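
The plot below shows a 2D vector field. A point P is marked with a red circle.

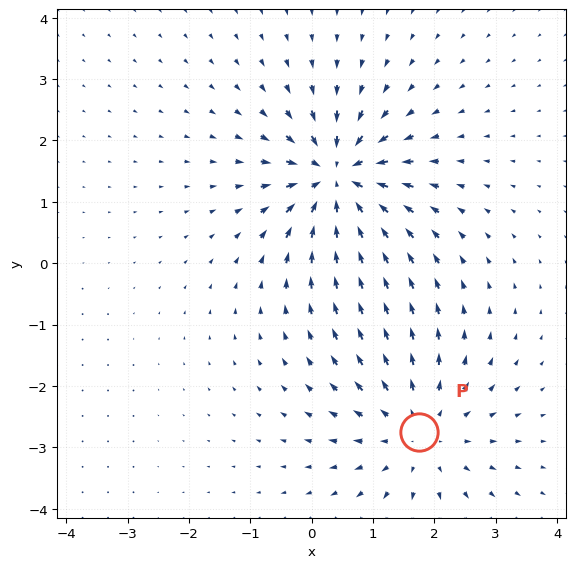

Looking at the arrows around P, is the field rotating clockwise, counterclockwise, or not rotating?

Near P at (1.8, -2.8) the arrows show no circulation. The curl there is ≈0.

not rotating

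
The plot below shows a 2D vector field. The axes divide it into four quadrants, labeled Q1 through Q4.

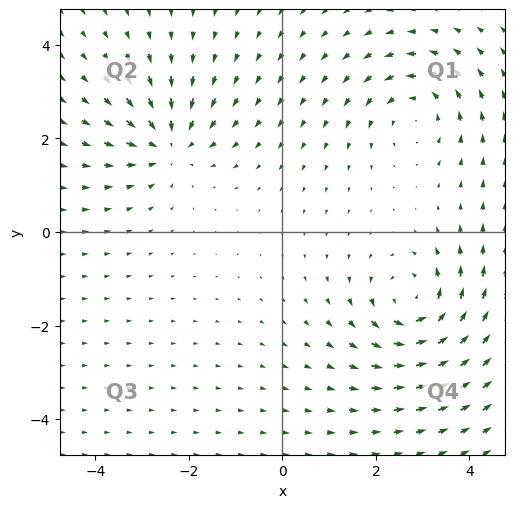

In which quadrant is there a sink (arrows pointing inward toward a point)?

Q2

The sink sits at approximately (-2.4, 1.9), which lies in quadrant Q2. The divergence there is about -5, negative as expected for a sink.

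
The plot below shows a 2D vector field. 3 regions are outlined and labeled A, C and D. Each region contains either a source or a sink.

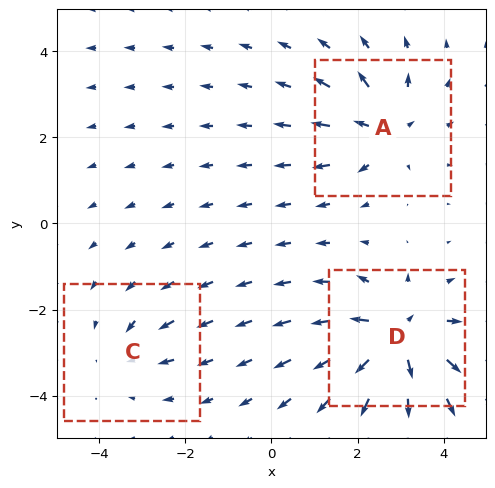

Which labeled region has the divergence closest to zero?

Divergence at each region's feature centre — A: about +4, C: about -2, D: about +6. Region C is closest to zero.

C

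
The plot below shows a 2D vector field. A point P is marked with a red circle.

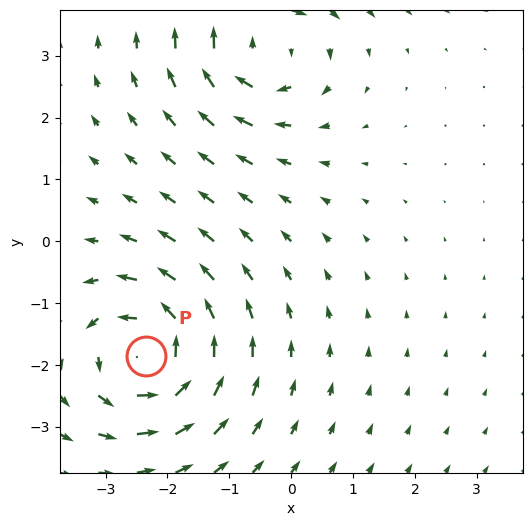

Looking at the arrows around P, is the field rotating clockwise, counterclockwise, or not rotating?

counterclockwise

Near P at (-2.4, -1.9) the arrows circulate counterclockwise. The curl (z-component) there is about +6; positive curl means counterclockwise rotation.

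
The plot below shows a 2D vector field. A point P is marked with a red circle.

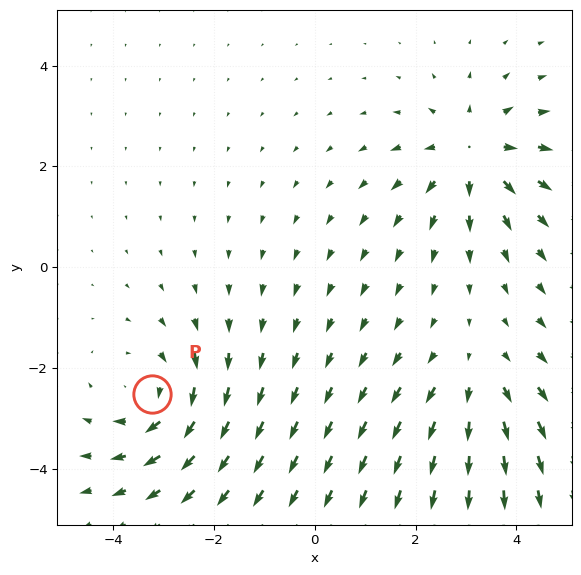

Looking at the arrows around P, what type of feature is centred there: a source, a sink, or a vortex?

At P (-3.2, -2.5) the arrows circulate clockwise. Divergence ≈0, curl about -4 — near-zero divergence with nonzero curl is a vortex.

vortex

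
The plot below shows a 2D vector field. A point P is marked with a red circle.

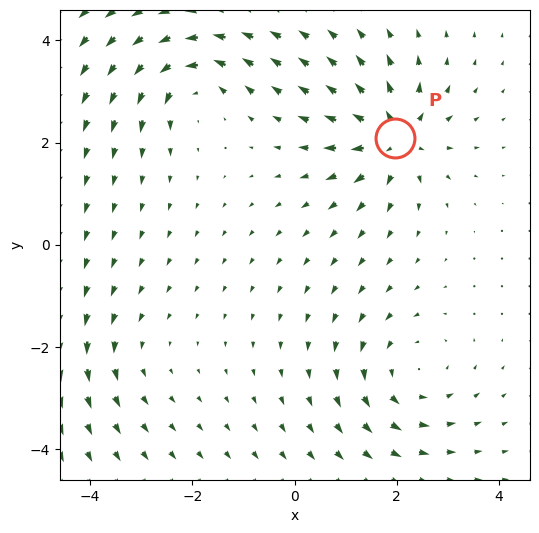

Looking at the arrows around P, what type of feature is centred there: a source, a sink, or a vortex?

At P (2.0, 2.1) the arrows spread outward. Divergence about +7, curl ≈0 — positive divergence with near-zero curl is a source.

source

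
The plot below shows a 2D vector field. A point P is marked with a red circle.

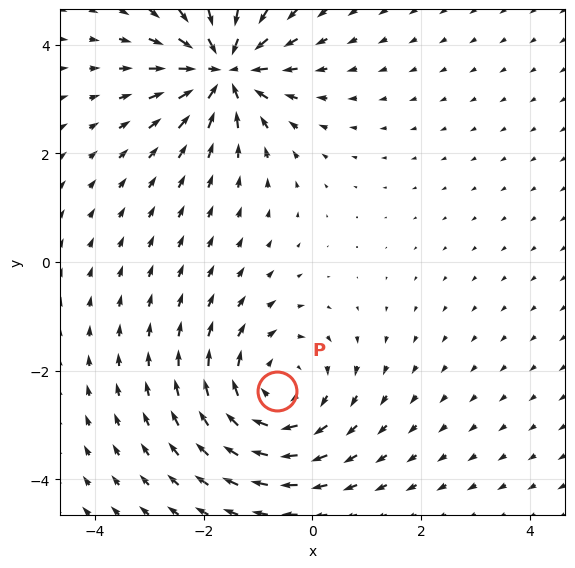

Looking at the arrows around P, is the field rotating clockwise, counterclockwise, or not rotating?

clockwise

Near P at (-0.7, -2.4) the arrows circulate clockwise. The curl (z-component) there is about -4; negative curl means clockwise rotation.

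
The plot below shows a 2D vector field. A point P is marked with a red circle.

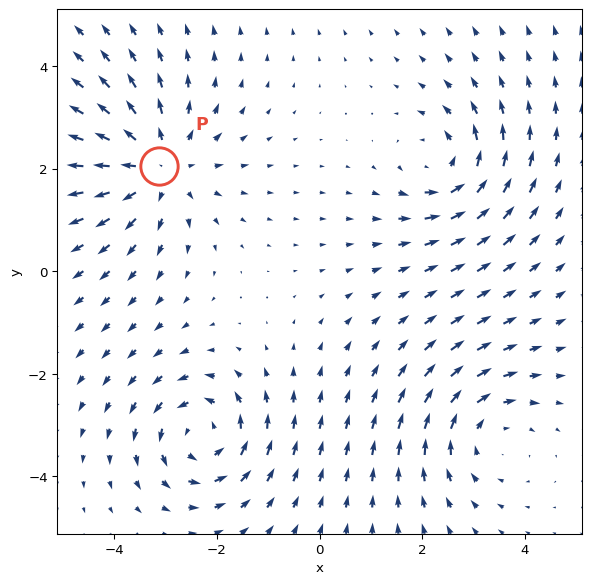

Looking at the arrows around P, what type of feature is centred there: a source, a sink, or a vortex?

source

At P (-3.1, 2.0) the arrows spread outward. Divergence about +4, curl ≈0 — positive divergence with near-zero curl is a source.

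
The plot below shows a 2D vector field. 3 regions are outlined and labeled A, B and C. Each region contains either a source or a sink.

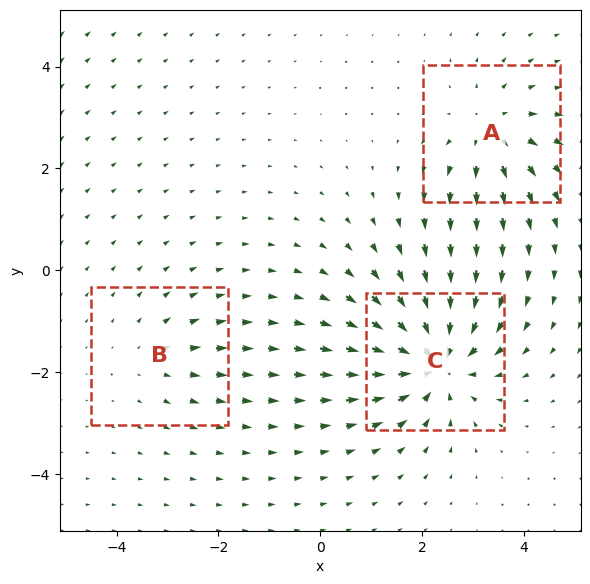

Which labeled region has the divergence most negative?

C

Divergence at each region's feature centre — A: about +4, B: about +2, C: about -6. Region C is most negative.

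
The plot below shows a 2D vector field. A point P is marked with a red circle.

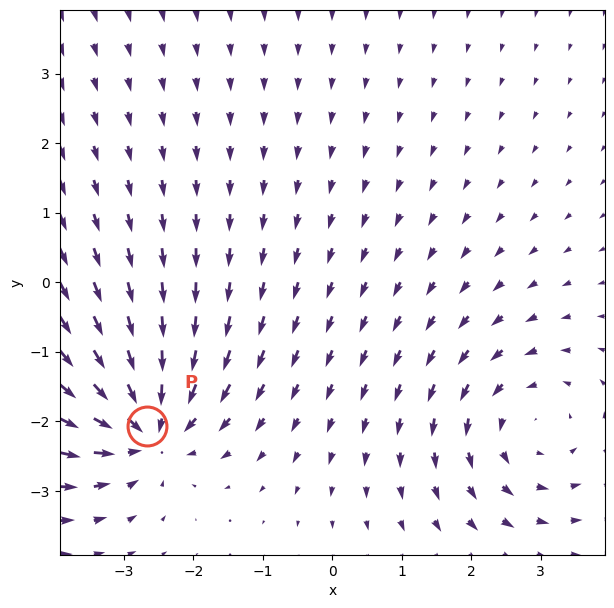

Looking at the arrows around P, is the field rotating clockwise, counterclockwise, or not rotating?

not rotating

Near P at (-2.7, -2.1) the arrows show no circulation. The curl there is ≈0.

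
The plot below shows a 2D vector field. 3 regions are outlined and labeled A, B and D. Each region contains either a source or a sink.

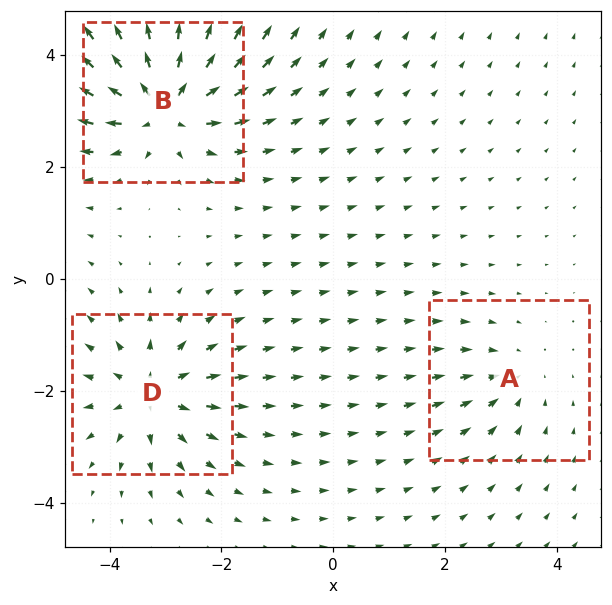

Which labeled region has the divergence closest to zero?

A

Divergence at each region's feature centre — A: about -2, B: about +6, D: about +4. Region A is closest to zero.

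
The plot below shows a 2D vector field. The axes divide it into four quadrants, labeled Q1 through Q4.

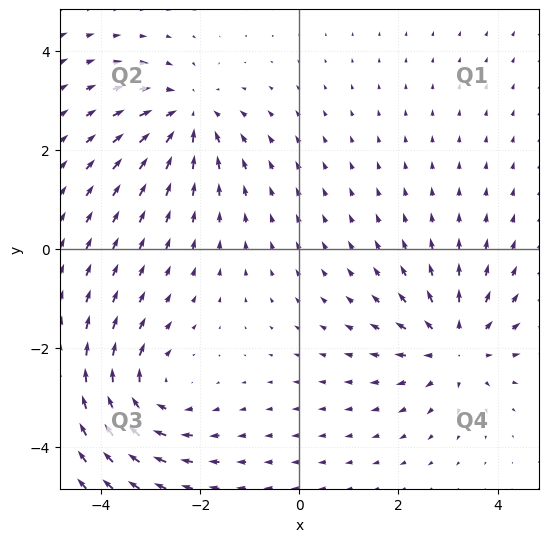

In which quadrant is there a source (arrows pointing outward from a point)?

Q4

The source sits at approximately (3.1, -2.0), which lies in quadrant Q4. The divergence there is about +4, positive as expected for a source.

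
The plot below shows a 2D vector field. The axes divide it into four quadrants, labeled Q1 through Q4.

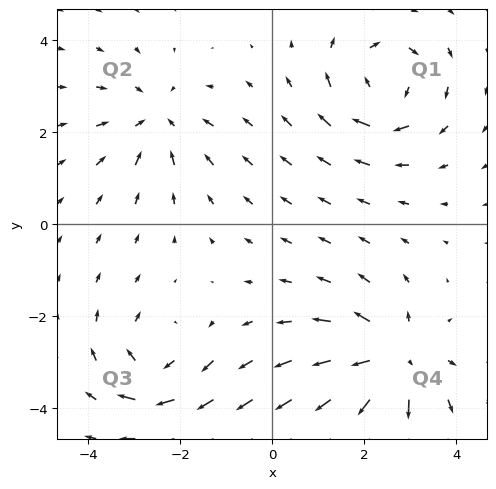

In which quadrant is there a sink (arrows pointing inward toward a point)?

The sink sits at approximately (-2.5, 2.3), which lies in quadrant Q2. The divergence there is about -4, negative as expected for a sink.

Q2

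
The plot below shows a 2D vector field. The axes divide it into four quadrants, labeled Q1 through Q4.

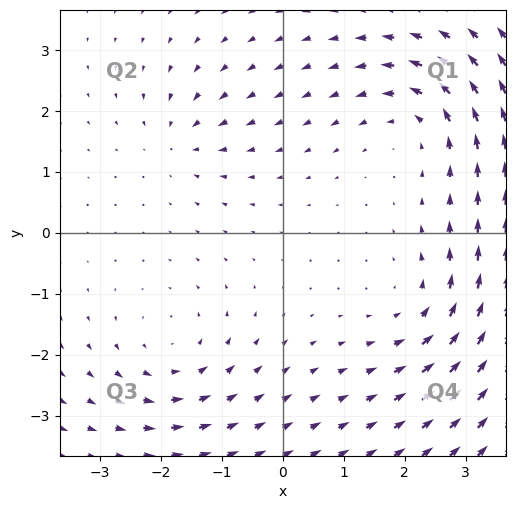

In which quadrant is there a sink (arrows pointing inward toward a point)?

The sink sits at approximately (-1.7, 1.5), which lies in quadrant Q2. The divergence there is about -3, negative as expected for a sink.

Q2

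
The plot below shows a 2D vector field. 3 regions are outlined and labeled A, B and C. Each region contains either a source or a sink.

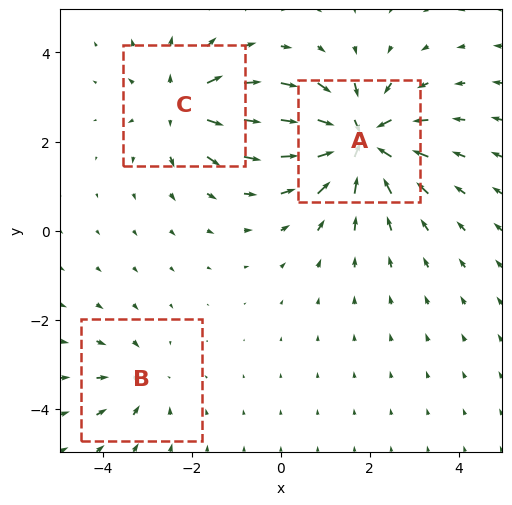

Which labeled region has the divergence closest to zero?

Divergence at each region's feature centre — A: about -5, B: about -2, C: about +4. Region B is closest to zero.

B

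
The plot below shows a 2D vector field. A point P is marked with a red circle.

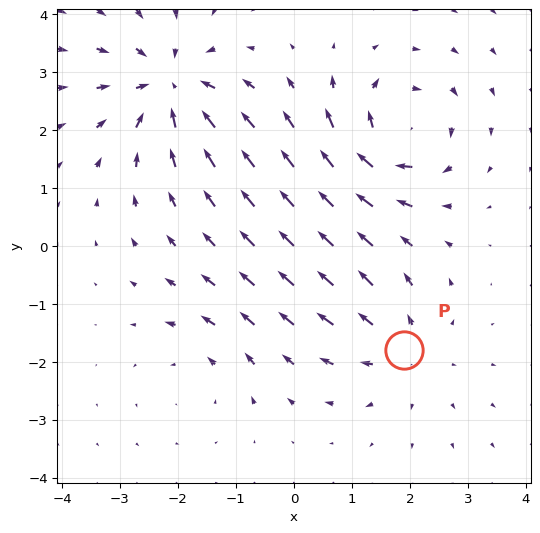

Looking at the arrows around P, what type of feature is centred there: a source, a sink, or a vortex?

At P (1.9, -1.8) the arrows spread outward. Divergence about +3, curl ≈0 — positive divergence with near-zero curl is a source.

source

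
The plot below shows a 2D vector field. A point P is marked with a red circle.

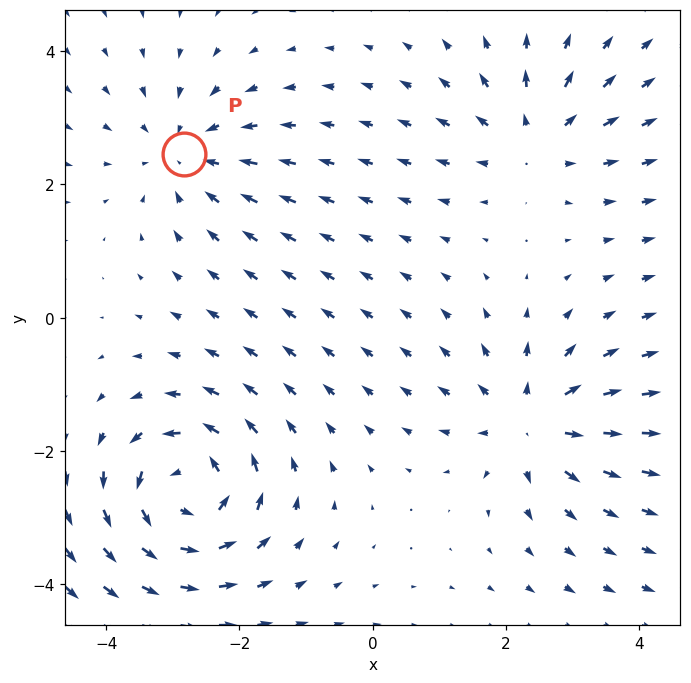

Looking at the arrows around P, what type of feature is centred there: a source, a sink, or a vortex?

At P (-2.8, 2.5) the arrows converge inward. Divergence about -3, curl ≈0 — negative divergence with near-zero curl is a sink.

sink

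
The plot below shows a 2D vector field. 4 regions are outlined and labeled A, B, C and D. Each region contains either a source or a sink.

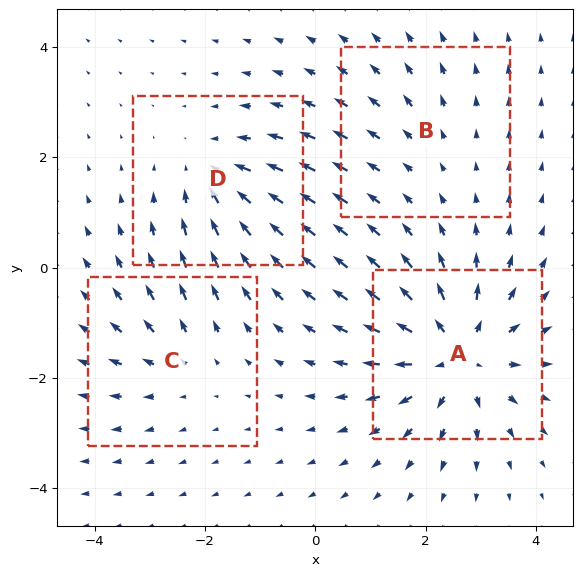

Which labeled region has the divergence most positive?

Divergence at each region's feature centre — A: about +6, B: about +2, C: about +3, D: about -4. Region A is most positive.

A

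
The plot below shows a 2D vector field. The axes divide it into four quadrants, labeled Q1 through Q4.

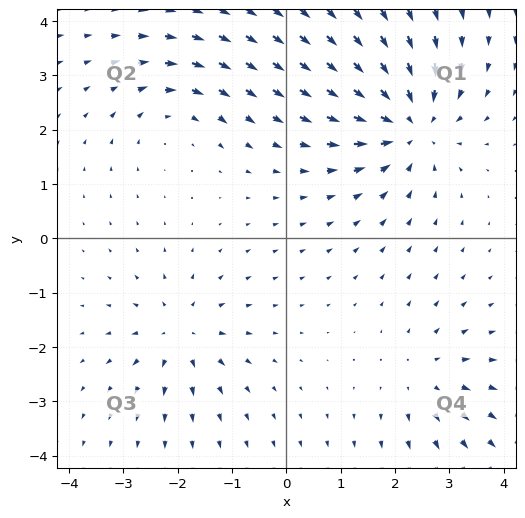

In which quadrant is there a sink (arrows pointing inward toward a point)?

The sink sits at approximately (2.3, 2.1), which lies in quadrant Q1. The divergence there is about -5, negative as expected for a sink.

Q1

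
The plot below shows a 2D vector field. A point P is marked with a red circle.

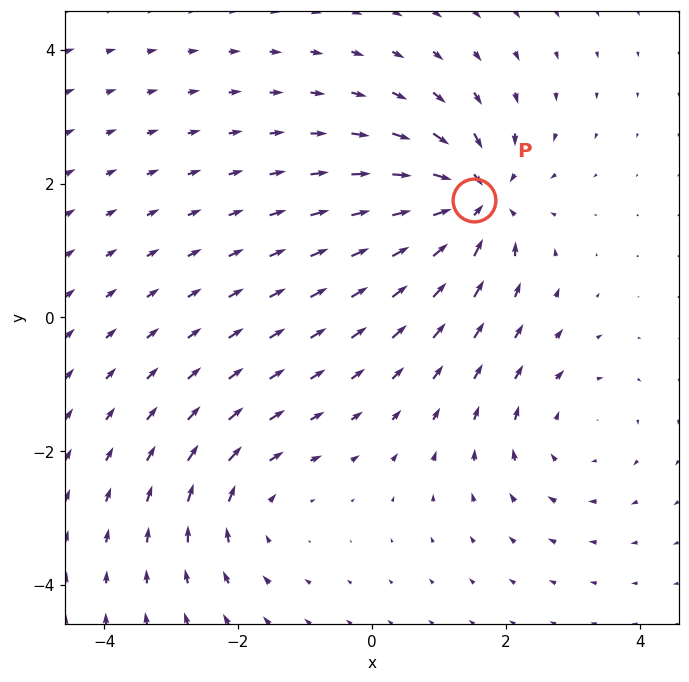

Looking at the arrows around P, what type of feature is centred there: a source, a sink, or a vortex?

sink

At P (1.5, 1.8) the arrows converge inward. Divergence about -7, curl ≈0 — negative divergence with near-zero curl is a sink.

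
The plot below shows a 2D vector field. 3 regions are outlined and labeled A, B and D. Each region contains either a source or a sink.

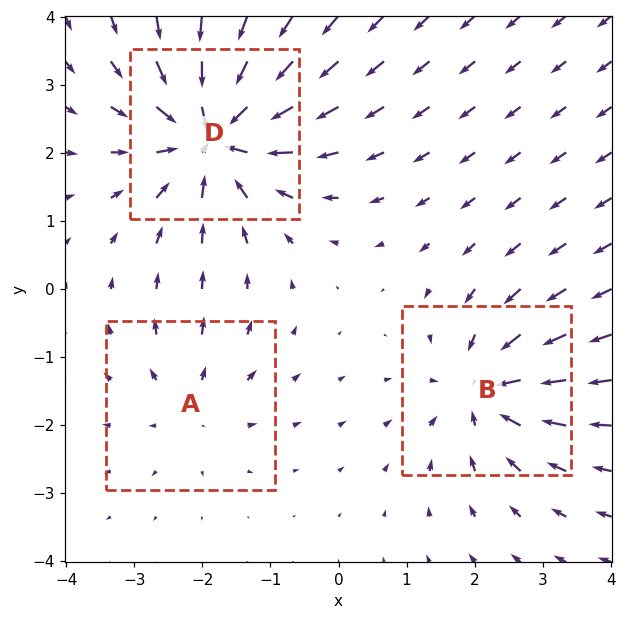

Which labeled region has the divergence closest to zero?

A

Divergence at each region's feature centre — A: about +2, B: about -4, D: about -6. Region A is closest to zero.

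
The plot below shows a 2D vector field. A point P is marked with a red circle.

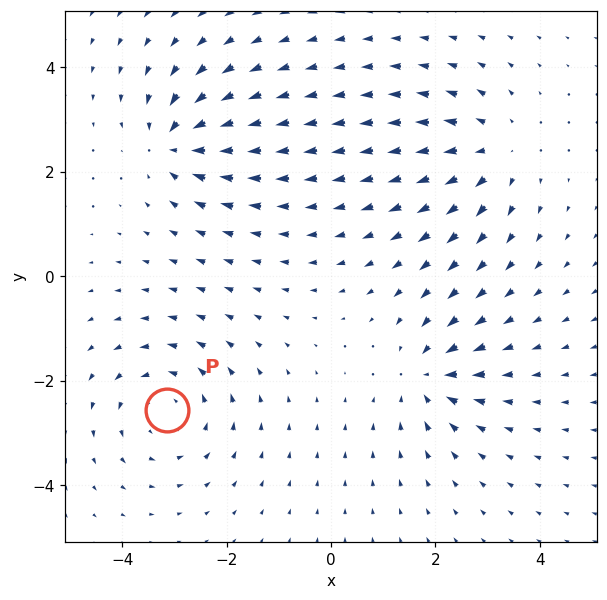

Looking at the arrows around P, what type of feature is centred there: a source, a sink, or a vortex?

At P (-3.1, -2.6) the arrows circulate counterclockwise. Divergence ≈0, curl about +4 — near-zero divergence with nonzero curl is a vortex.

vortex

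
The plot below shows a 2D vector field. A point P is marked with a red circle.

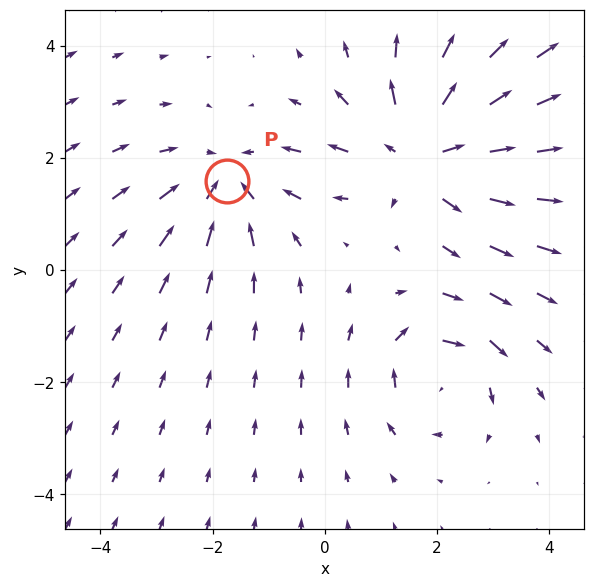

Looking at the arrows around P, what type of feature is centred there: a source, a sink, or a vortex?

At P (-1.8, 1.6) the arrows converge inward. Divergence about -3, curl ≈0 — negative divergence with near-zero curl is a sink.

sink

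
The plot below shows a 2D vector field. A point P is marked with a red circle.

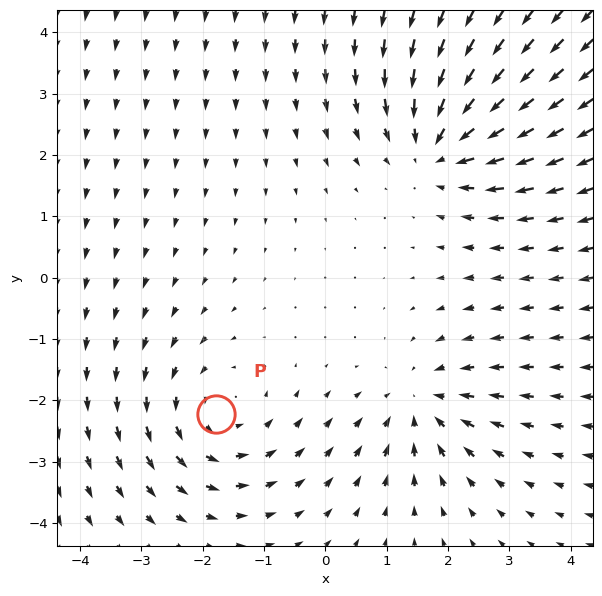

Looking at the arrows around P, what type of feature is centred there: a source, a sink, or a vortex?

At P (-1.8, -2.2) the arrows circulate counterclockwise. Divergence ≈0, curl about +3 — near-zero divergence with nonzero curl is a vortex.

vortex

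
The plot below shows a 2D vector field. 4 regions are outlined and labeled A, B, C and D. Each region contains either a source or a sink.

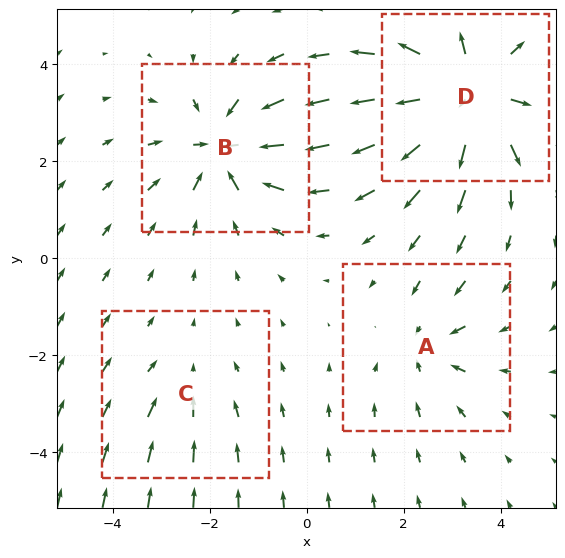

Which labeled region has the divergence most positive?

Divergence at each region's feature centre — A: about -3, B: about -5, C: about -2, D: about +7. Region D is most positive.

D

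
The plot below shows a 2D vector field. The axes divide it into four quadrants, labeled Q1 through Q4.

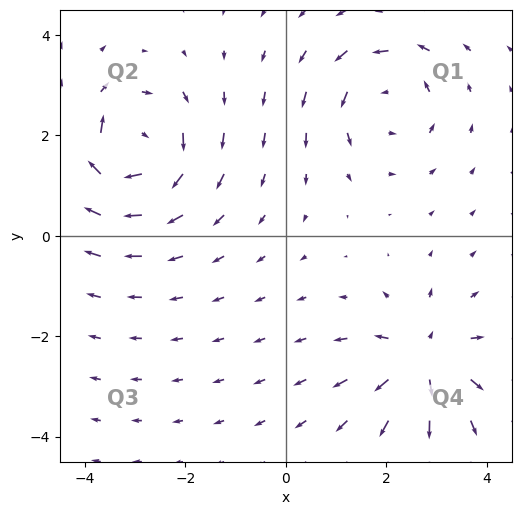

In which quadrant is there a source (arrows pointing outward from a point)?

Q4

The source sits at approximately (2.7, -2.5), which lies in quadrant Q4. The divergence there is about +5, positive as expected for a source.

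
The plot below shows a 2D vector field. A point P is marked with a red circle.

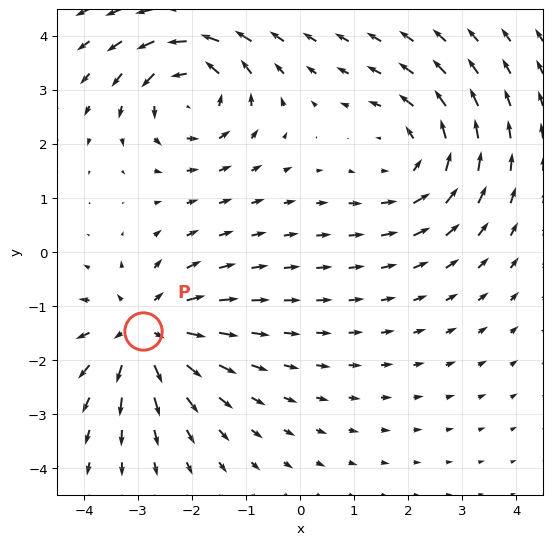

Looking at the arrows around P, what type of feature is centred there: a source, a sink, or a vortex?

source

At P (-2.9, -1.5) the arrows spread outward. Divergence about +4, curl ≈0 — positive divergence with near-zero curl is a source.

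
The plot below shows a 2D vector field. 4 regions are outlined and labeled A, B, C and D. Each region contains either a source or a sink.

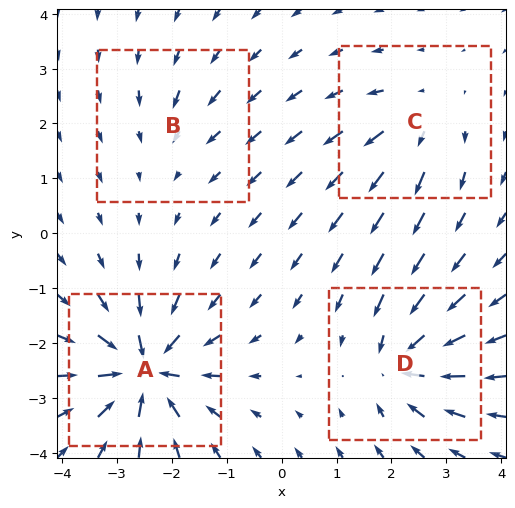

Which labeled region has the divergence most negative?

A

Divergence at each region's feature centre — A: about -9, B: about -3, C: about +4, D: about -6. Region A is most negative.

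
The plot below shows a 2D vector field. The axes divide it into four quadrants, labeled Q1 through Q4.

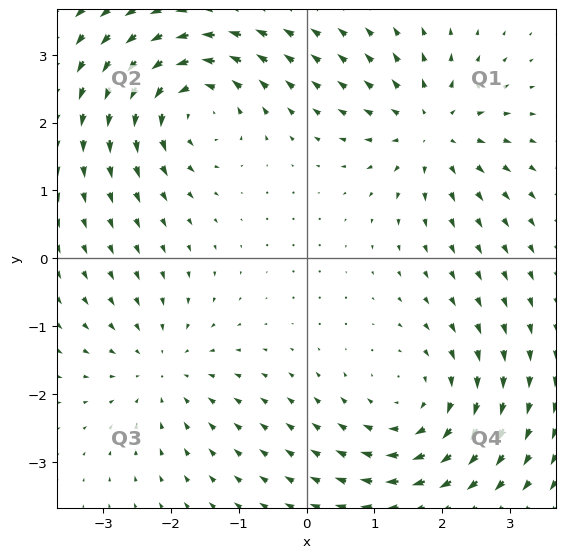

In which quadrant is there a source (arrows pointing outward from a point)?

The source sits at approximately (1.8, 1.9), which lies in quadrant Q1. The divergence there is about +5, positive as expected for a source.

Q1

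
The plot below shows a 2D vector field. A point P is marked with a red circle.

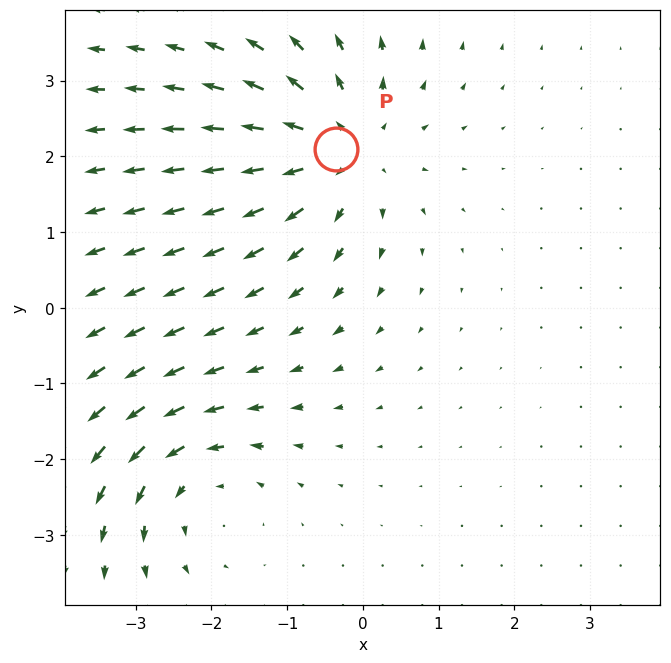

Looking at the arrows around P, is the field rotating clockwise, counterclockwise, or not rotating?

Near P at (-0.3, 2.1) the arrows show no circulation. The curl there is ≈0.

not rotating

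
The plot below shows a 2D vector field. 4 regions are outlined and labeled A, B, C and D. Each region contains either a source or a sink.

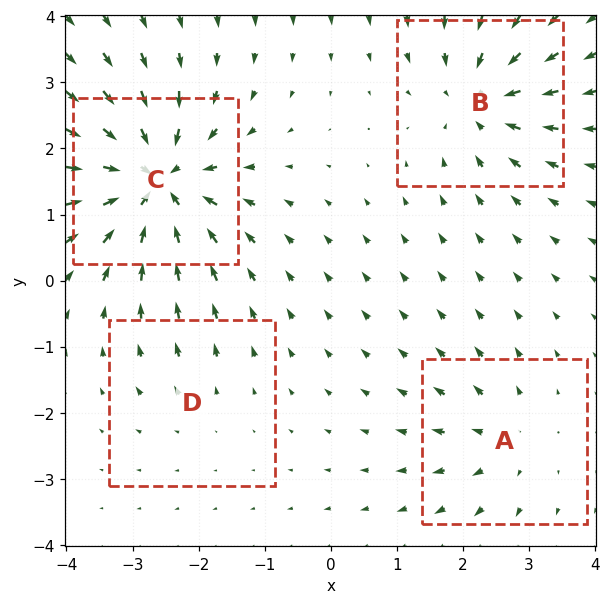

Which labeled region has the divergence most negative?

Divergence at each region's feature centre — A: about +4, B: about -6, C: about -8, D: about +2. Region C is most negative.

C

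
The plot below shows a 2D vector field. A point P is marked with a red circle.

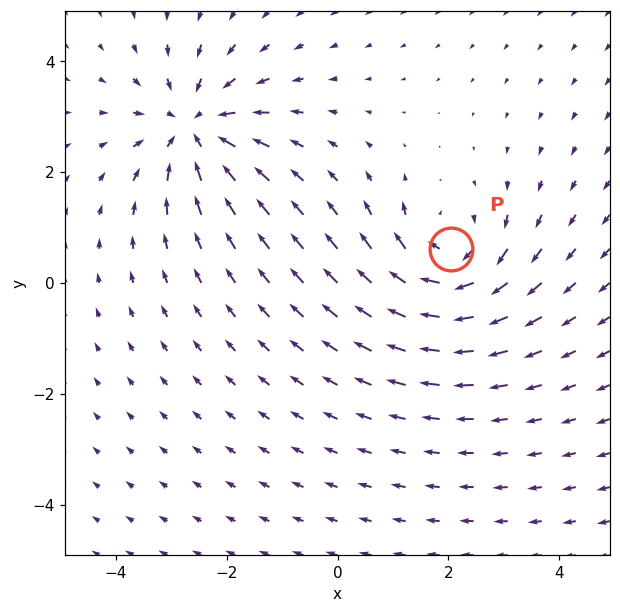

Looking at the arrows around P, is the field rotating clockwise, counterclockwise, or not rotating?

clockwise

Near P at (2.0, 0.6) the arrows circulate clockwise. The curl (z-component) there is about -5; negative curl means clockwise rotation.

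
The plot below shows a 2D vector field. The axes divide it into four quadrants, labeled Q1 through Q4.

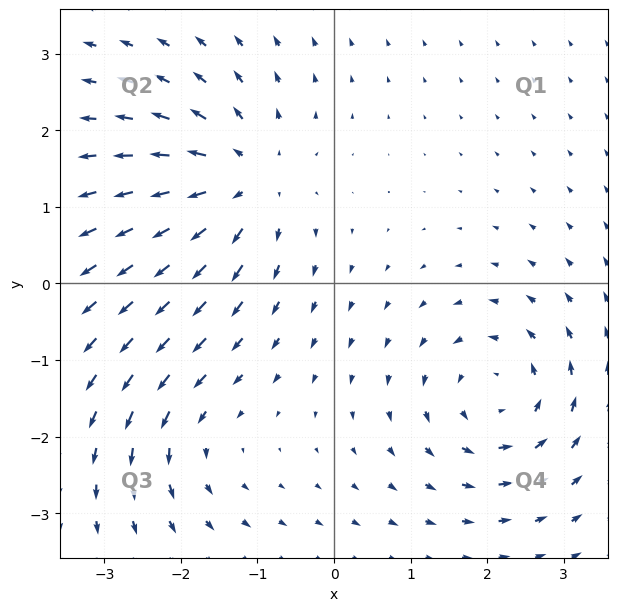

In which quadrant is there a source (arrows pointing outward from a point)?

The source sits at approximately (-1.2, 1.3), which lies in quadrant Q2. The divergence there is about +5, positive as expected for a source.

Q2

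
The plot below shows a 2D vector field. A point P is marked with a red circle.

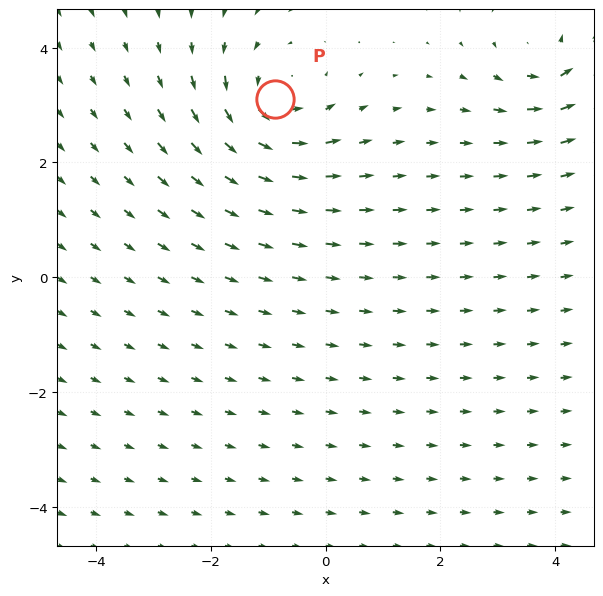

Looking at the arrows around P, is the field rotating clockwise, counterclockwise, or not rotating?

Near P at (-0.9, 3.1) the arrows circulate counterclockwise. The curl (z-component) there is about +4; positive curl means counterclockwise rotation.

counterclockwise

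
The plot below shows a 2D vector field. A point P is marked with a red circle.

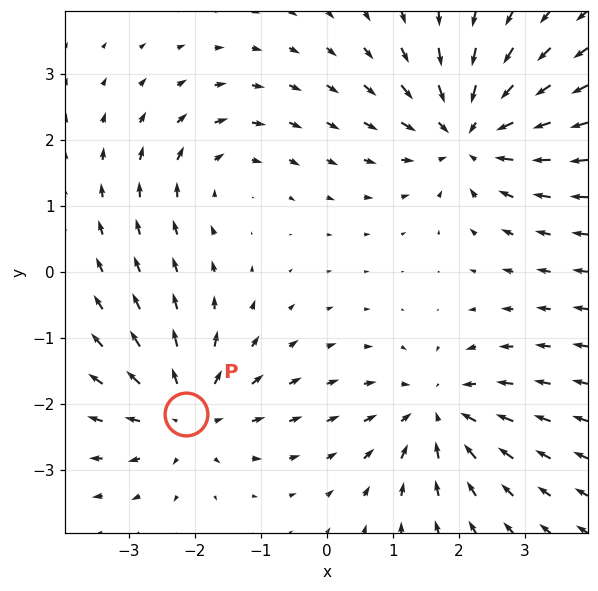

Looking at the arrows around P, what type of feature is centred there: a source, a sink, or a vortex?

At P (-2.1, -2.2) the arrows spread outward. Divergence about +5, curl ≈0 — positive divergence with near-zero curl is a source.

source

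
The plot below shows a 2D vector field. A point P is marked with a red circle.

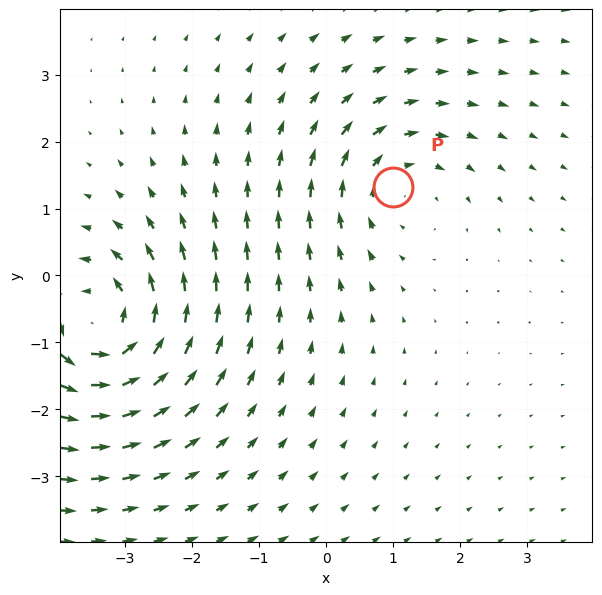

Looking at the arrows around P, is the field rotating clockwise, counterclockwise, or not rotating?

clockwise

Near P at (1.0, 1.3) the arrows circulate clockwise. The curl (z-component) there is about -3; negative curl means clockwise rotation.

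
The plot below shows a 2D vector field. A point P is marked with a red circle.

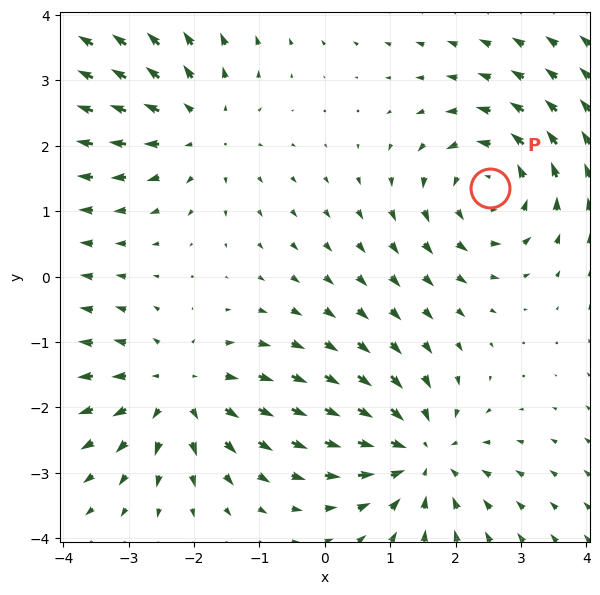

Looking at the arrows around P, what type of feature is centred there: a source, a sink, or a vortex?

At P (2.5, 1.4) the arrows circulate counterclockwise. Divergence ≈0, curl about +3 — near-zero divergence with nonzero curl is a vortex.

vortex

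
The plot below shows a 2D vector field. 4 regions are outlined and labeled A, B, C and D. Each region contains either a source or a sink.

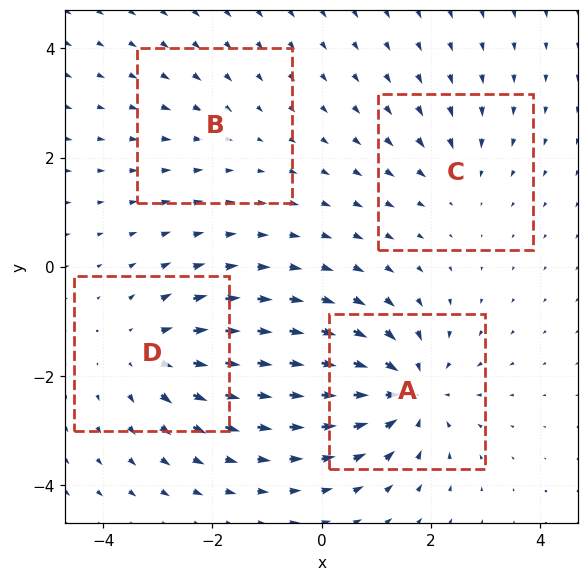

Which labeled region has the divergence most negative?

Divergence at each region's feature centre — A: about -7, B: about -2, C: about -3, D: about +5. Region A is most negative.

A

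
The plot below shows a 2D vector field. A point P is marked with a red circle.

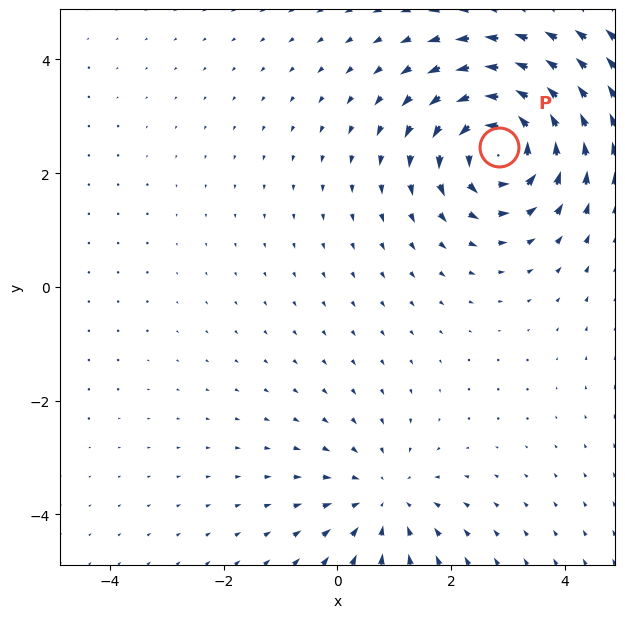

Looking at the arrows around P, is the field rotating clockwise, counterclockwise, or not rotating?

counterclockwise

Near P at (2.8, 2.5) the arrows circulate counterclockwise. The curl (z-component) there is about +6; positive curl means counterclockwise rotation.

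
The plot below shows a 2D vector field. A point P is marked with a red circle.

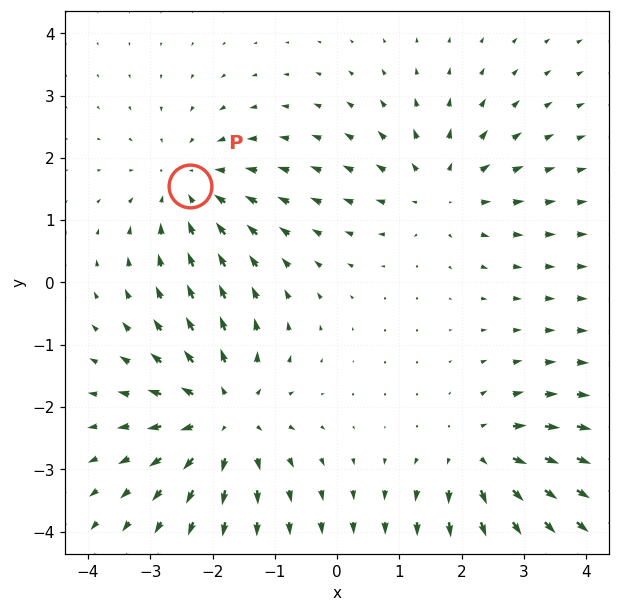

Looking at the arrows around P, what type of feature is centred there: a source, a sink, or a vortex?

sink

At P (-2.4, 1.5) the arrows converge inward. Divergence about -3, curl ≈0 — negative divergence with near-zero curl is a sink.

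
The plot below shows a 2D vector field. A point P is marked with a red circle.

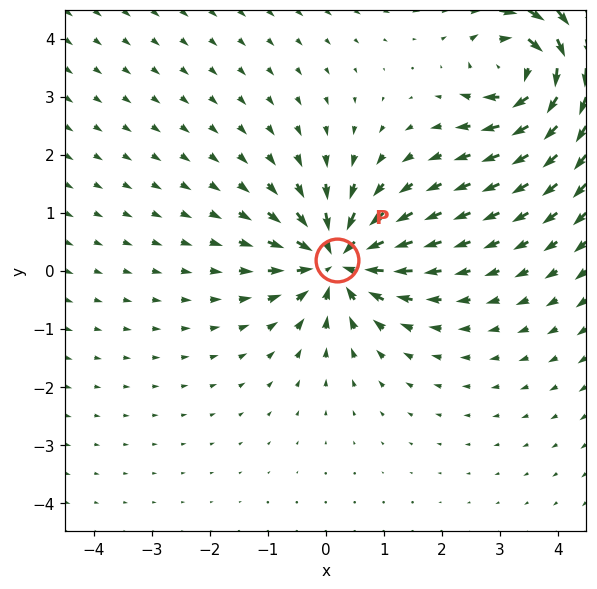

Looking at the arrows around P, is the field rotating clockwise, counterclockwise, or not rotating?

not rotating

Near P at (0.2, 0.2) the arrows show no circulation. The curl there is ≈0.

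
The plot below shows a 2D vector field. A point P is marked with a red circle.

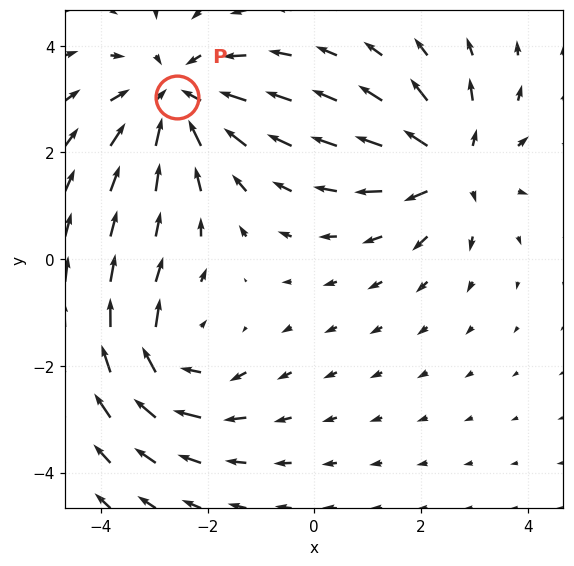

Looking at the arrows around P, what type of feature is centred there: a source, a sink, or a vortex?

At P (-2.6, 3.0) the arrows converge inward. Divergence about -4, curl ≈0 — negative divergence with near-zero curl is a sink.

sink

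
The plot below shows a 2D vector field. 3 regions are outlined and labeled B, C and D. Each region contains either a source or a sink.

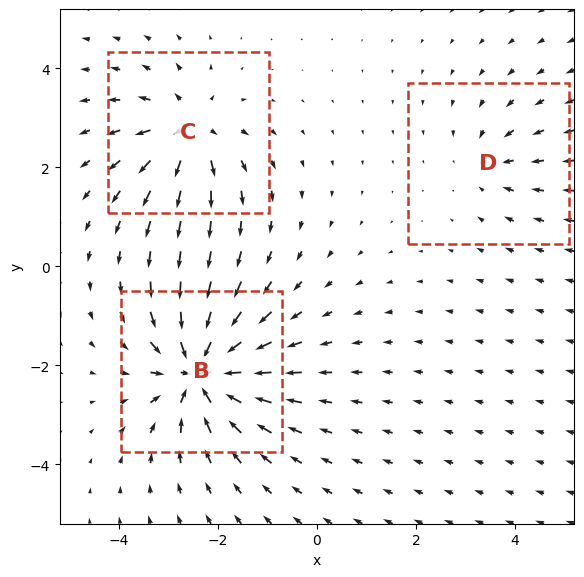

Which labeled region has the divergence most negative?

B

Divergence at each region's feature centre — B: about -6, C: about +4, D: about -2. Region B is most negative.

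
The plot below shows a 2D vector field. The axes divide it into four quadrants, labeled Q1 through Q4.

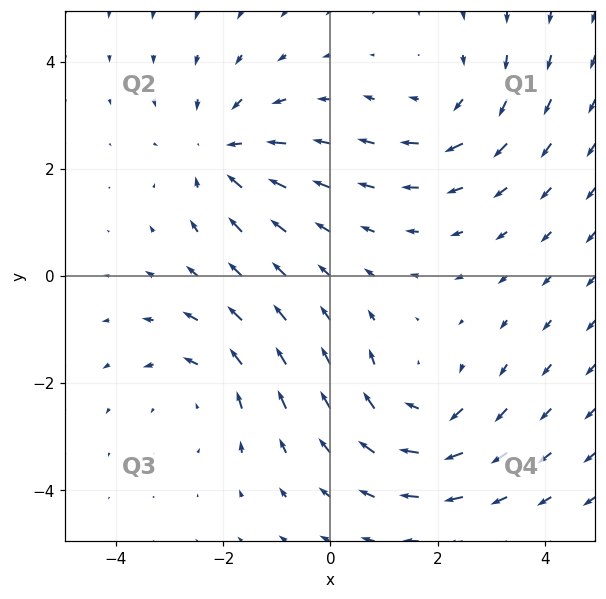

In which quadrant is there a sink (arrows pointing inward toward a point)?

The sink sits at approximately (-2.0, 2.3), which lies in quadrant Q2. The divergence there is about -4, negative as expected for a sink.

Q2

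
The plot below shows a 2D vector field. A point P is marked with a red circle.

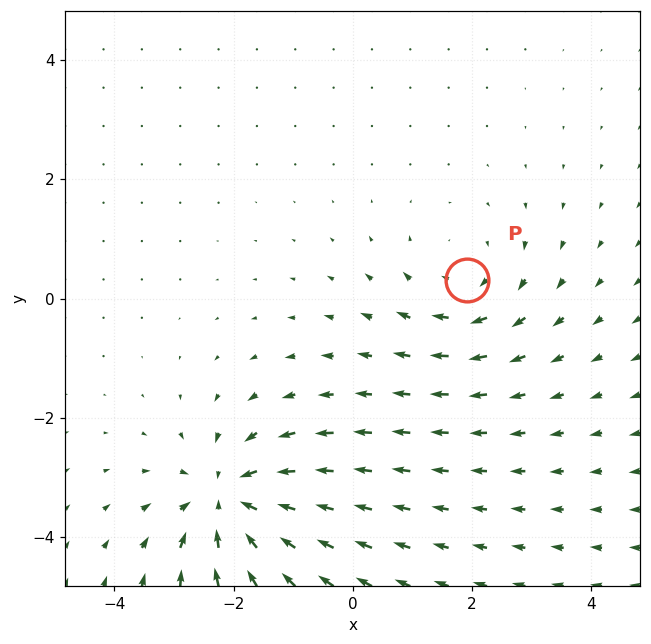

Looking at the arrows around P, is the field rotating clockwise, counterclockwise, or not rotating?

Near P at (1.9, 0.3) the arrows circulate clockwise. The curl (z-component) there is about -2; negative curl means clockwise rotation.

clockwise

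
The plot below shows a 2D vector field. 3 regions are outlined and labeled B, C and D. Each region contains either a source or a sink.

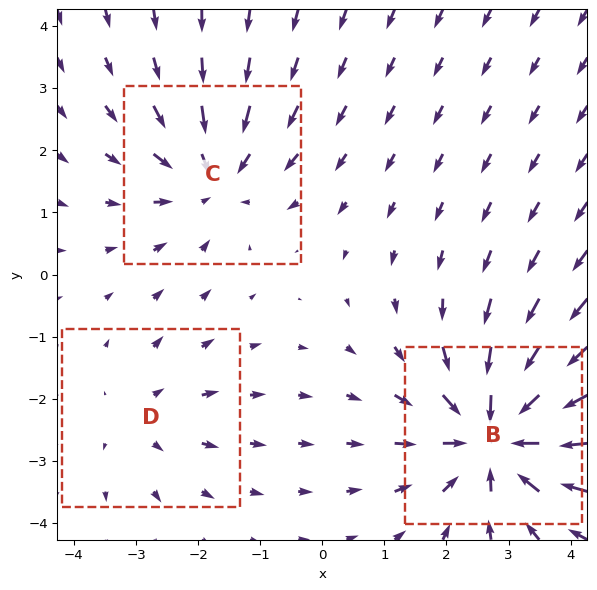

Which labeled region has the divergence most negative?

Divergence at each region's feature centre — B: about -5, C: about -3, D: about +2. Region B is most negative.

B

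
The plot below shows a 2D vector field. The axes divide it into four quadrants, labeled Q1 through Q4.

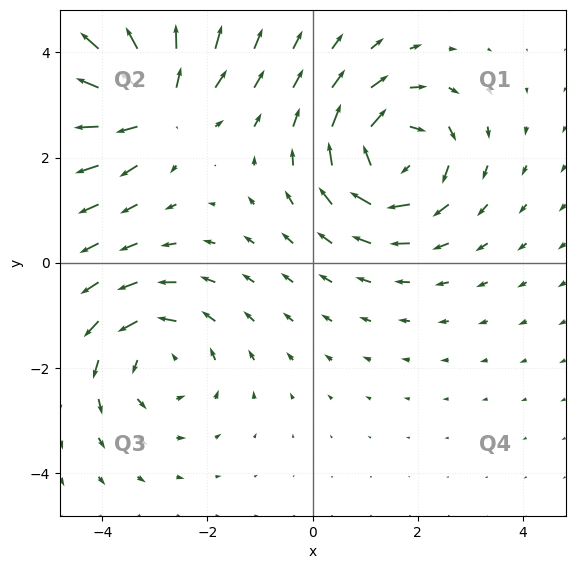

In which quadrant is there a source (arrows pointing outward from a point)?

Q2

The source sits at approximately (-3.0, 3.0), which lies in quadrant Q2. The divergence there is about +5, positive as expected for a source.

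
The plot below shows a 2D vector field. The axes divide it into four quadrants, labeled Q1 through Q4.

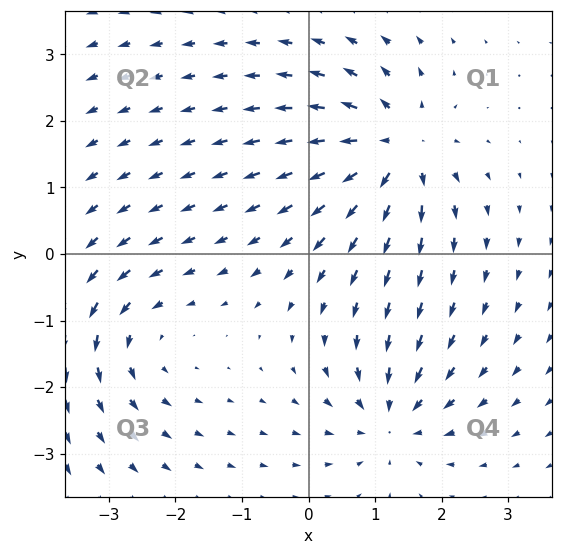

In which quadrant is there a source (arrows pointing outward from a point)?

The source sits at approximately (1.3, 1.6), which lies in quadrant Q1. The divergence there is about +7, positive as expected for a source.

Q1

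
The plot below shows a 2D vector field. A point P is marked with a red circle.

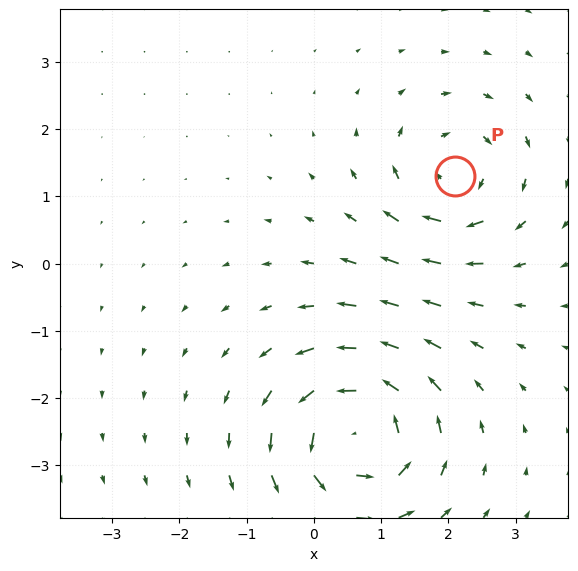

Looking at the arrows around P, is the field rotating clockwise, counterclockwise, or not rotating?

Near P at (2.1, 1.3) the arrows circulate clockwise. The curl (z-component) there is about -4; negative curl means clockwise rotation.

clockwise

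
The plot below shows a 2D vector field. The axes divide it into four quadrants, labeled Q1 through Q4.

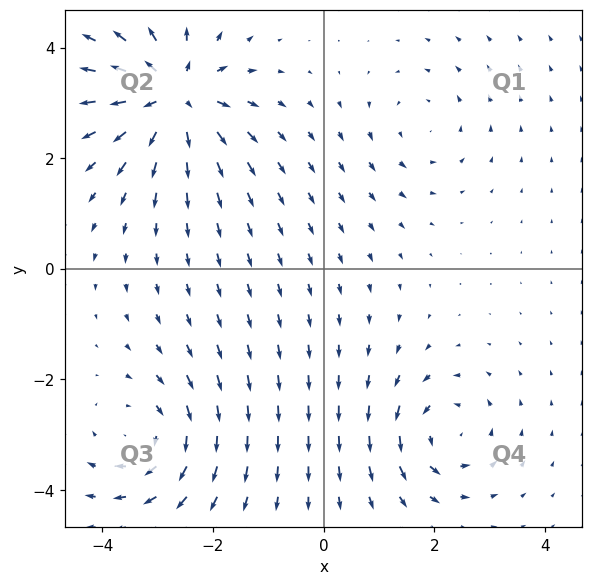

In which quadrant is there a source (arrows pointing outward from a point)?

The source sits at approximately (-2.7, 3.1), which lies in quadrant Q2. The divergence there is about +7, positive as expected for a source.

Q2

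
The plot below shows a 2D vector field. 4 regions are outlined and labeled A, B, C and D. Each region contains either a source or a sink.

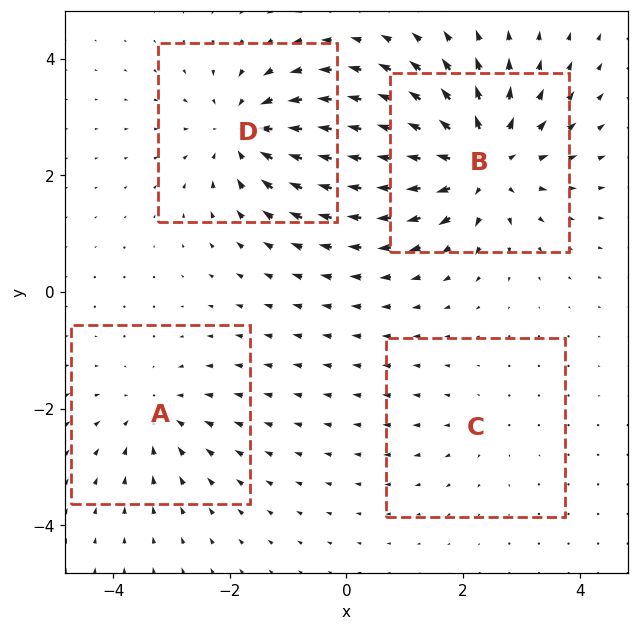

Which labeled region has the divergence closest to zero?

C

Divergence at each region's feature centre — A: about -3, B: about +7, C: about +2, D: about -5. Region C is closest to zero.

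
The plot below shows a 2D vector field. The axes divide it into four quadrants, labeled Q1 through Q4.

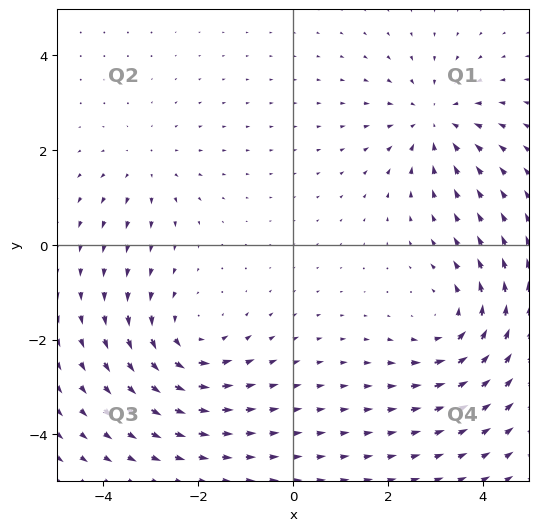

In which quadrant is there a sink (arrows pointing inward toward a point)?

Q1

The sink sits at approximately (3.0, 2.6), which lies in quadrant Q1. The divergence there is about -4, negative as expected for a sink.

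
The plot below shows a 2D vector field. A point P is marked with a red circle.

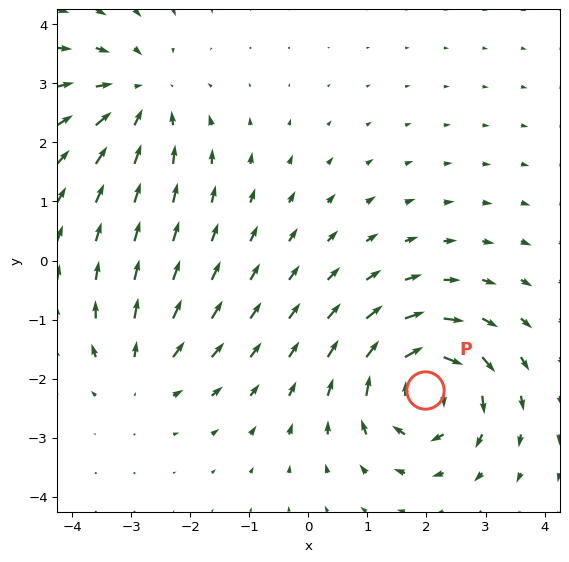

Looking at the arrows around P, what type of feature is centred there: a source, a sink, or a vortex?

vortex

At P (2.0, -2.2) the arrows circulate clockwise. Divergence ≈0, curl about -7 — near-zero divergence with nonzero curl is a vortex.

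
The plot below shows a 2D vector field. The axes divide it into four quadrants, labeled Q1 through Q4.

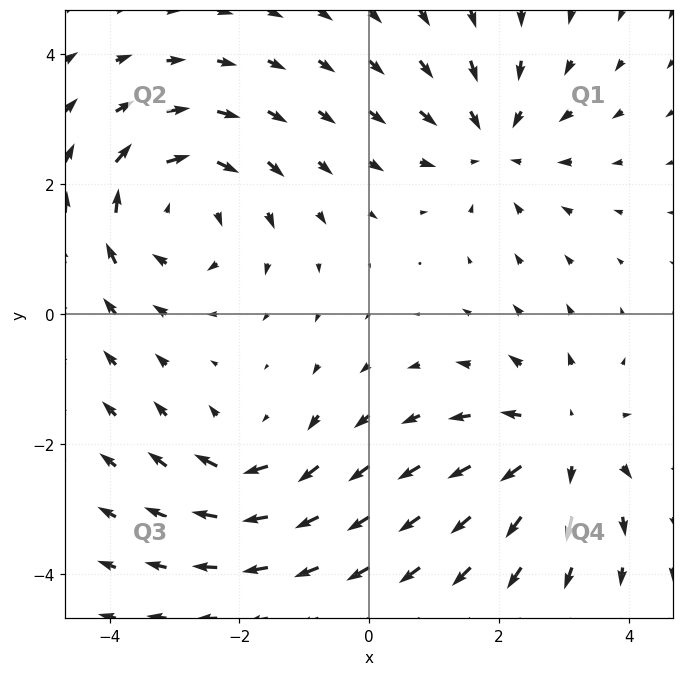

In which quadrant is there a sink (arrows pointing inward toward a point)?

Q1

The sink sits at approximately (1.9, 2.6), which lies in quadrant Q1. The divergence there is about -4, negative as expected for a sink.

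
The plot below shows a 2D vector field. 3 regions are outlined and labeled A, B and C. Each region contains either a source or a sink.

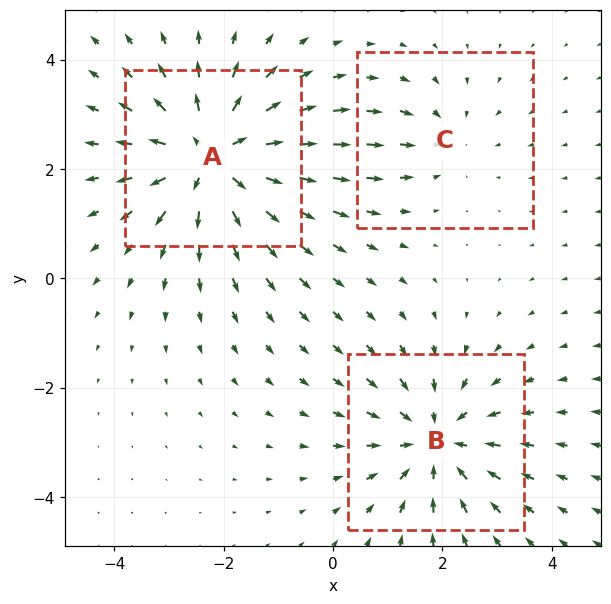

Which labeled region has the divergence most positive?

A

Divergence at each region's feature centre — A: about +4, B: about -3, C: about -2. Region A is most positive.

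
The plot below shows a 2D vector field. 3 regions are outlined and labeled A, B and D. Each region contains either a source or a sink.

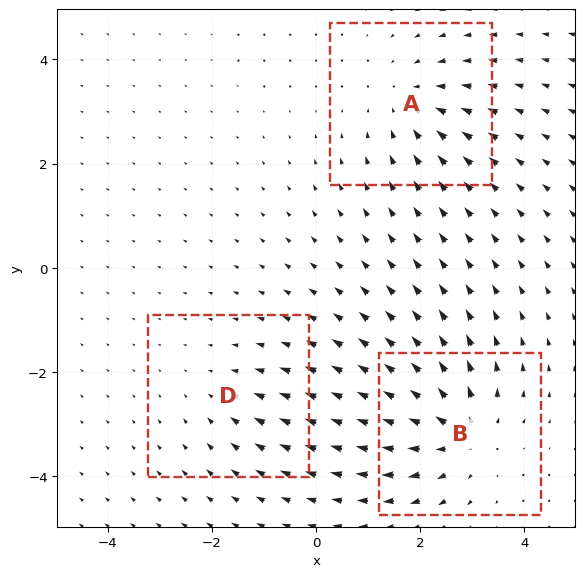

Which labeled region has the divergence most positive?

B

Divergence at each region's feature centre — A: about -3, B: about +4, D: about -2. Region B is most positive.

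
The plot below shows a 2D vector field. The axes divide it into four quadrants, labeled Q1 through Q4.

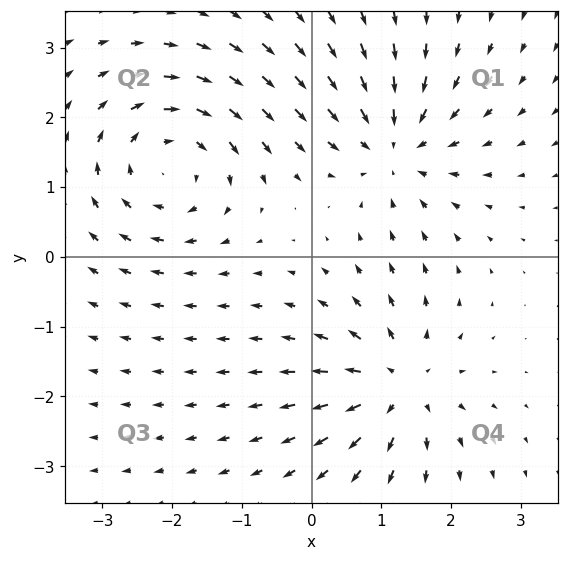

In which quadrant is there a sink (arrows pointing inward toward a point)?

The sink sits at approximately (1.2, 1.6), which lies in quadrant Q1. The divergence there is about -3, negative as expected for a sink.

Q1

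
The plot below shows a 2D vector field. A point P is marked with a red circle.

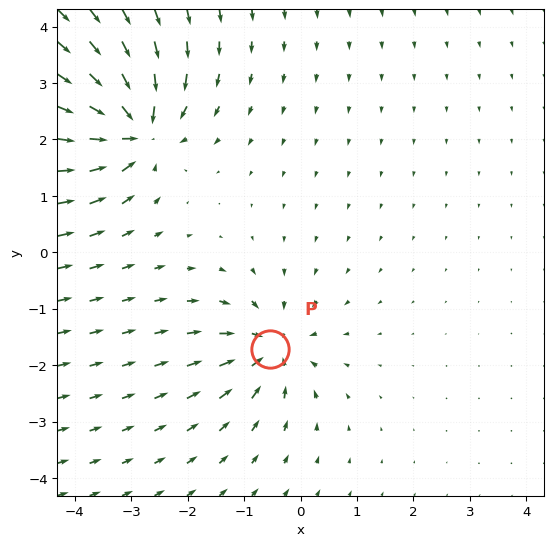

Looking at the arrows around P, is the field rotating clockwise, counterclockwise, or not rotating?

not rotating

Near P at (-0.5, -1.7) the arrows show no circulation. The curl there is ≈0.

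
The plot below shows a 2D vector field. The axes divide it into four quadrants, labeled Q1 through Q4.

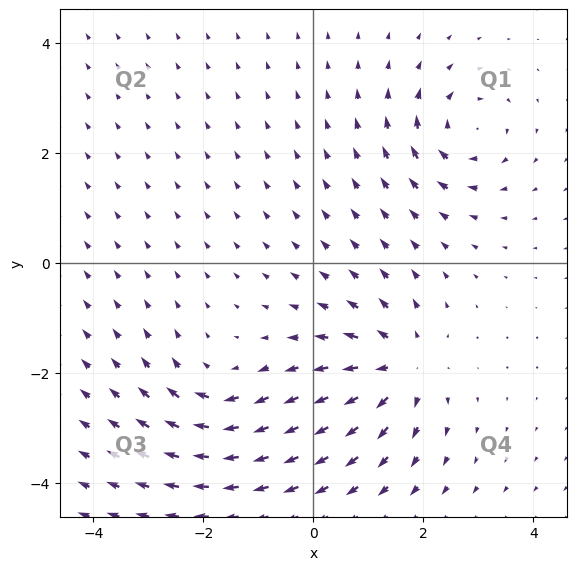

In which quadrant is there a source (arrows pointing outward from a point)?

The source sits at approximately (1.6, -1.9), which lies in quadrant Q4. The divergence there is about +5, positive as expected for a source.

Q4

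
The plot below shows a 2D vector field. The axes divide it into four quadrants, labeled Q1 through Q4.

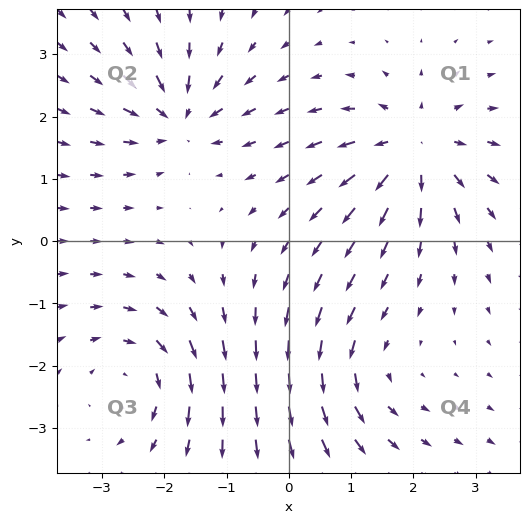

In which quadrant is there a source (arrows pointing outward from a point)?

Q1

The source sits at approximately (2.0, 1.5), which lies in quadrant Q1. The divergence there is about +6, positive as expected for a source.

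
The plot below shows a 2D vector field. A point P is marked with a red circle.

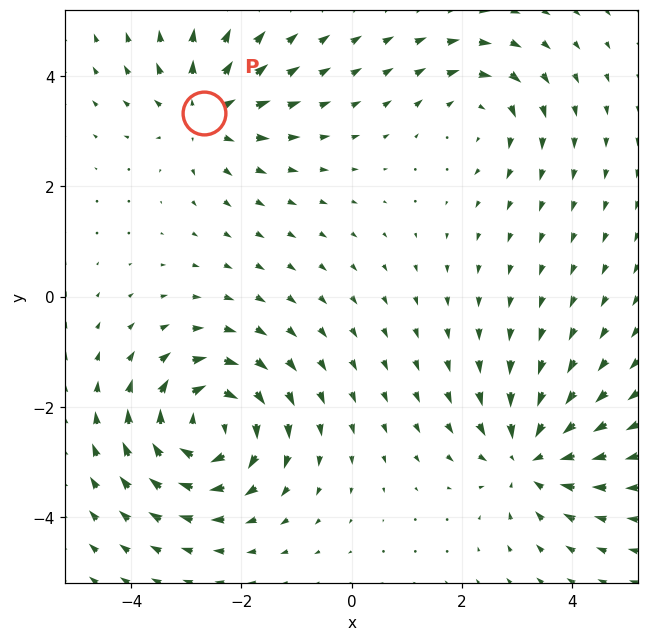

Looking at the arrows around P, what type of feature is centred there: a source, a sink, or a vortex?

source

At P (-2.7, 3.3) the arrows spread outward. Divergence about +4, curl ≈0 — positive divergence with near-zero curl is a source.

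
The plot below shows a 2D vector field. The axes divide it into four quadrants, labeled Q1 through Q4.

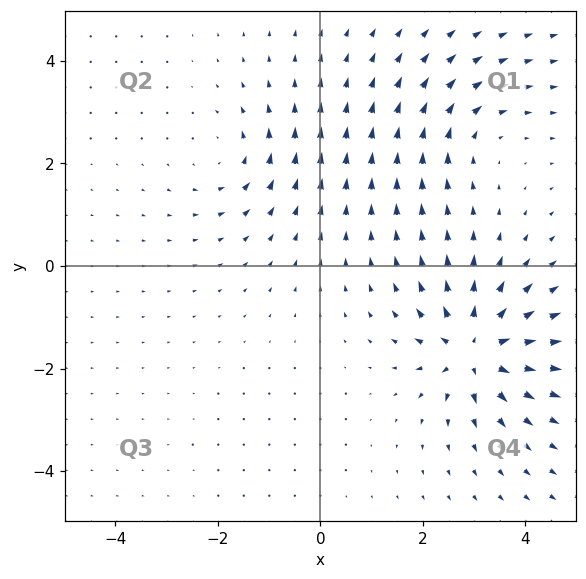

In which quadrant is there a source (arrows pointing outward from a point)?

The source sits at approximately (3.0, -1.6), which lies in quadrant Q4. The divergence there is about +7, positive as expected for a source.

Q4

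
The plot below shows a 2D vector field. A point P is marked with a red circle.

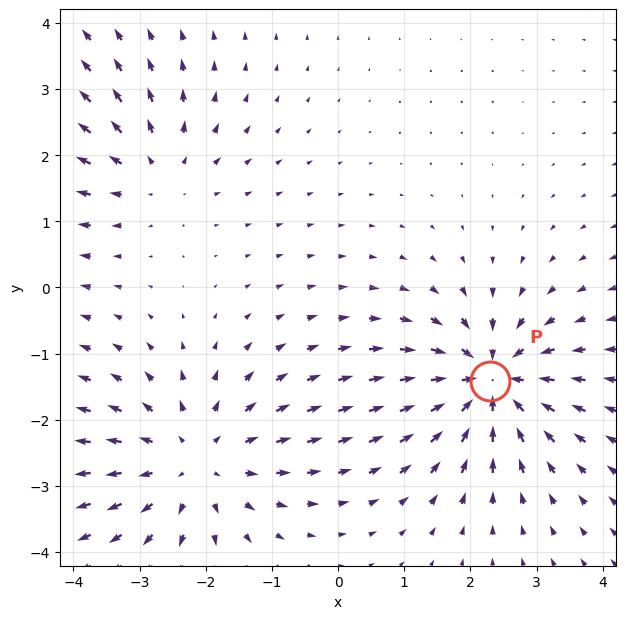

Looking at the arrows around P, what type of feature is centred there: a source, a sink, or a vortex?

At P (2.3, -1.4) the arrows converge inward. Divergence about -6, curl ≈0 — negative divergence with near-zero curl is a sink.

sink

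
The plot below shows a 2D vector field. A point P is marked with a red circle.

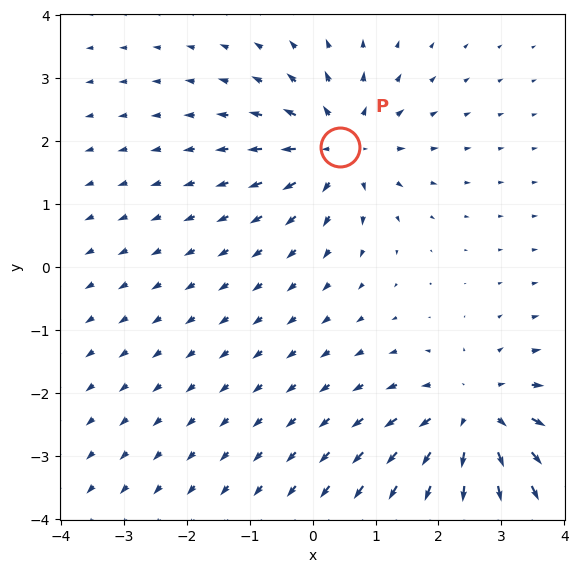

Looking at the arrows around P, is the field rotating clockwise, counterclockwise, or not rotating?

Near P at (0.4, 1.9) the arrows show no circulation. The curl there is ≈0.

not rotating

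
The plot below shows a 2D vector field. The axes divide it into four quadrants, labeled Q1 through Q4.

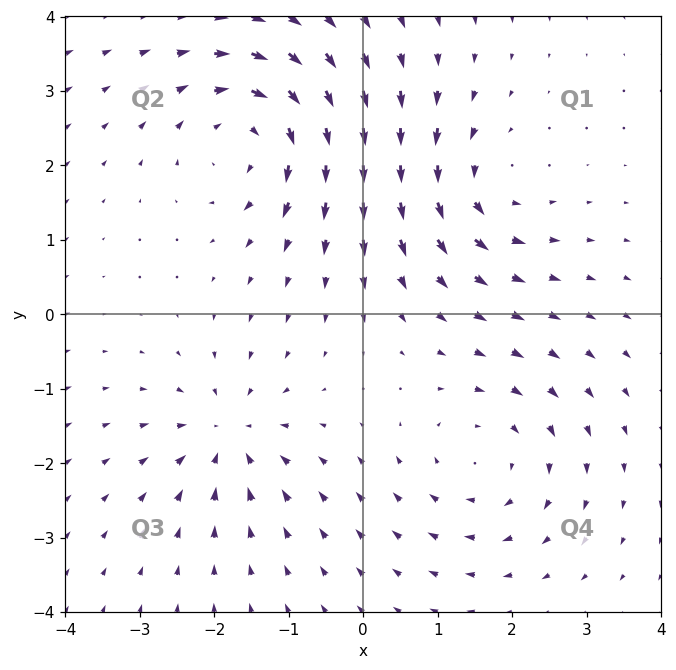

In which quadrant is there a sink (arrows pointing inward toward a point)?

The sink sits at approximately (-1.8, -1.6), which lies in quadrant Q3. The divergence there is about -4, negative as expected for a sink.

Q3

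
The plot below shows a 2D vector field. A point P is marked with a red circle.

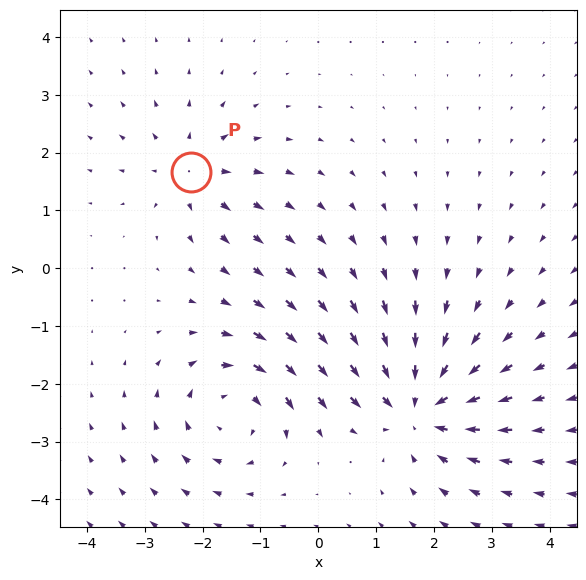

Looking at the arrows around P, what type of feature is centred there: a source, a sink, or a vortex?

source

At P (-2.2, 1.7) the arrows spread outward. Divergence about +4, curl ≈0 — positive divergence with near-zero curl is a source.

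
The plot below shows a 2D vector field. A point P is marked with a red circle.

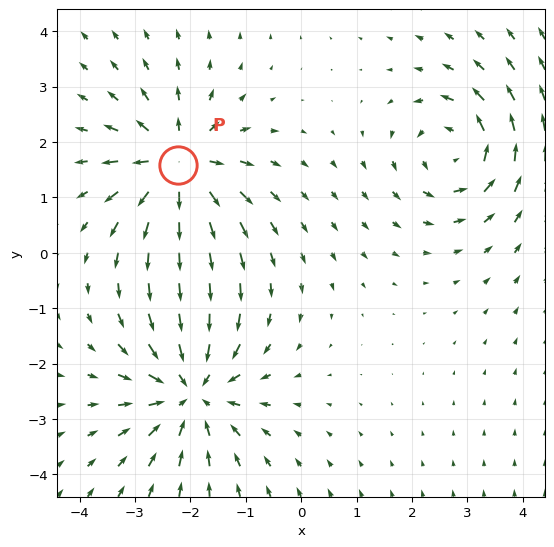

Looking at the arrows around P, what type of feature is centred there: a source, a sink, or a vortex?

At P (-2.2, 1.6) the arrows spread outward. Divergence about +6, curl ≈0 — positive divergence with near-zero curl is a source.

source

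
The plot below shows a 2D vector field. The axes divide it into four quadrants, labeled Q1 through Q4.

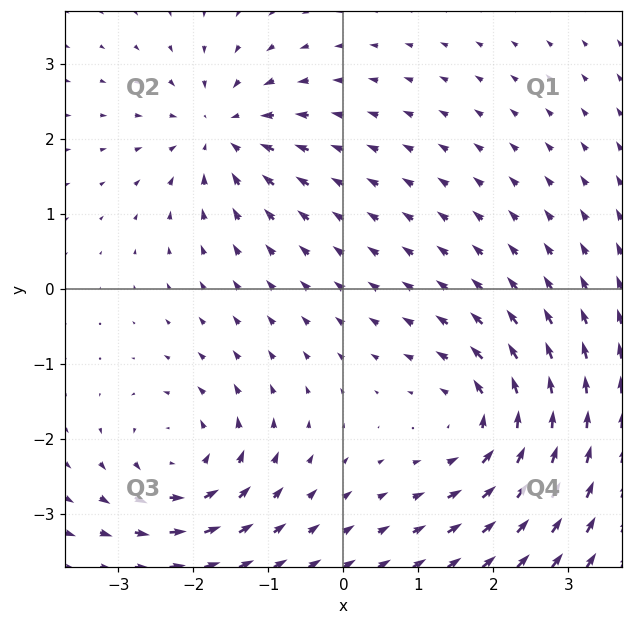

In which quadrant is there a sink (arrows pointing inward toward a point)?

Q2

The sink sits at approximately (-1.6, 2.1), which lies in quadrant Q2. The divergence there is about -5, negative as expected for a sink.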